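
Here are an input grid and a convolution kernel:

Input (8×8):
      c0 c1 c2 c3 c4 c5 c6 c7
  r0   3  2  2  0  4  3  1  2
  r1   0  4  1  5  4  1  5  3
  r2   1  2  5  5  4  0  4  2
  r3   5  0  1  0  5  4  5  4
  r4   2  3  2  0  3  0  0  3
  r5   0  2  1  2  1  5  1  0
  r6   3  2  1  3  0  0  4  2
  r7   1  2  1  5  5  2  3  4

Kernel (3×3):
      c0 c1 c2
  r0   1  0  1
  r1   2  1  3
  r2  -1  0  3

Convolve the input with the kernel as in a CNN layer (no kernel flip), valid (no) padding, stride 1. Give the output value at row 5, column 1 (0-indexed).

The receptive field on the input at this output position is [2 1 2 / 2 1 3 / 2 1 5]. Elementwise product with the kernel and sum: 2·1 + 2·1 + 2·2 + 1·1 + 3·3 + 2·-1 + 5·3.

31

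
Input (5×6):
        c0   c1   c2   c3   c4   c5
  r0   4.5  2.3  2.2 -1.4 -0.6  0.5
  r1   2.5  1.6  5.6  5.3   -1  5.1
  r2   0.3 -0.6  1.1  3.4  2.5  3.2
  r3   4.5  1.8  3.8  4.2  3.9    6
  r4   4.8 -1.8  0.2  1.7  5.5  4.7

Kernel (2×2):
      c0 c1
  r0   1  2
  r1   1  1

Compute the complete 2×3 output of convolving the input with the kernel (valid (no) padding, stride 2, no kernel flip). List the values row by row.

13.2 10.3 4.5
5.4 15.9 18.8

Output[0,0]: The receptive field on the input at this output position is [4.5 2.3 / 2.5 1.6]. Elementwise product with the kernel and sum: 4.5·1 + 2.3·2 + 2.5·1 + 1.6·1.
Output[0,1]: The receptive field on the input at this output position is [2.2 -1.4 / 5.6 5.3]. Elementwise product with the kernel and sum: 2.2·1 + -1.4·2 + 5.6·1 + 5.3·1.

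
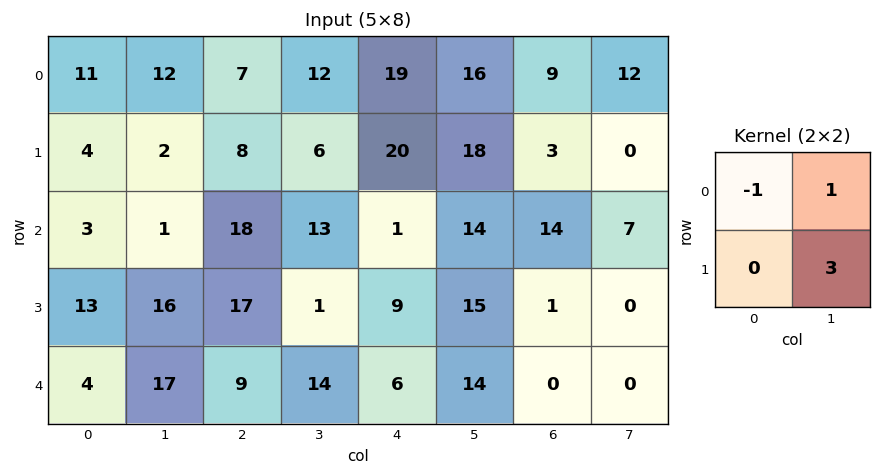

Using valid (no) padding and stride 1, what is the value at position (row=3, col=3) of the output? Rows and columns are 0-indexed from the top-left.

26

The receptive field on the input at this output position is [1 9 / 14 6]. Elementwise product with the kernel and sum: 1·-1 + 9·1 + 6·3.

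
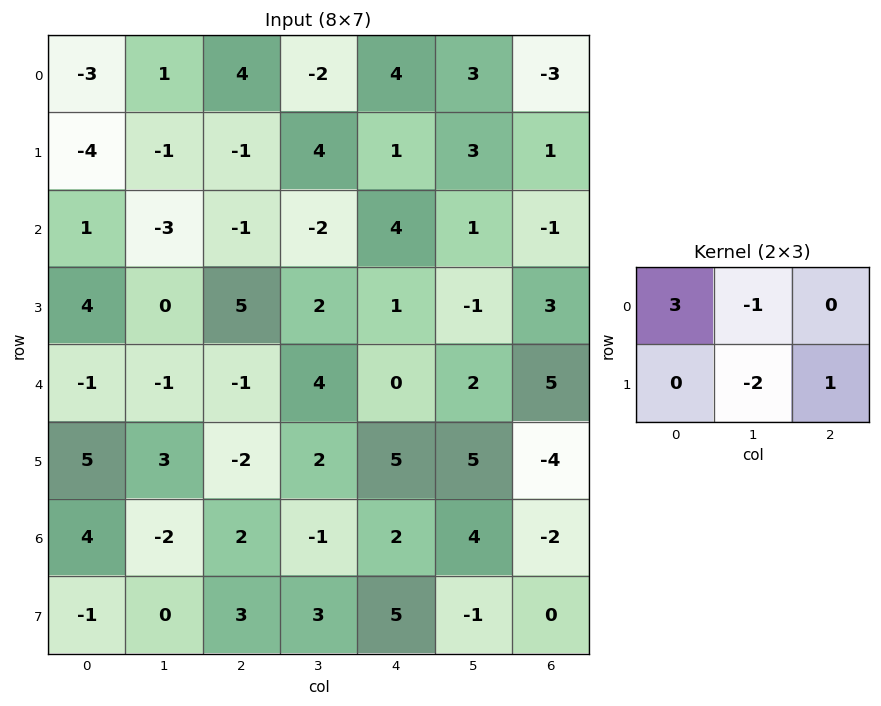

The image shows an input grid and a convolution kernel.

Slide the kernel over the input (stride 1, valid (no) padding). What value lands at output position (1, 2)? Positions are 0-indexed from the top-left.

The receptive field on the input at this output position is [-1 4 1 / -1 -2 4]. Elementwise product with the kernel and sum: -1·3 + 4·-1 + -2·-2 + 4·1.

1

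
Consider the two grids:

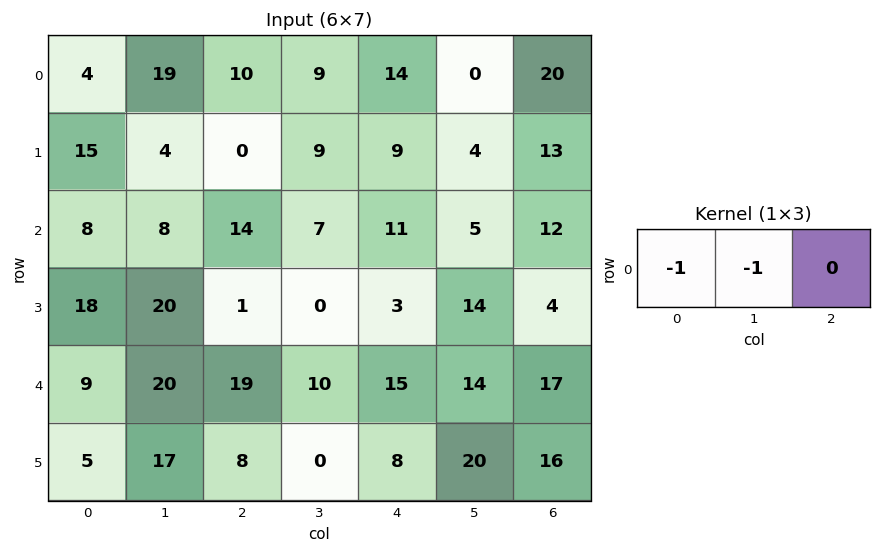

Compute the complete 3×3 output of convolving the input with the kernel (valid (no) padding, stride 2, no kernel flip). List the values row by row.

Output[0,0]: The receptive field on the input at this output position is [4 19 10]. Elementwise product with the kernel and sum: 4·-1 + 19·-1.
Output[0,1]: The receptive field on the input at this output position is [10 9 14]. Elementwise product with the kernel and sum: 10·-1 + 9·-1.

-23 -19 -14
-16 -21 -16
-29 -29 -29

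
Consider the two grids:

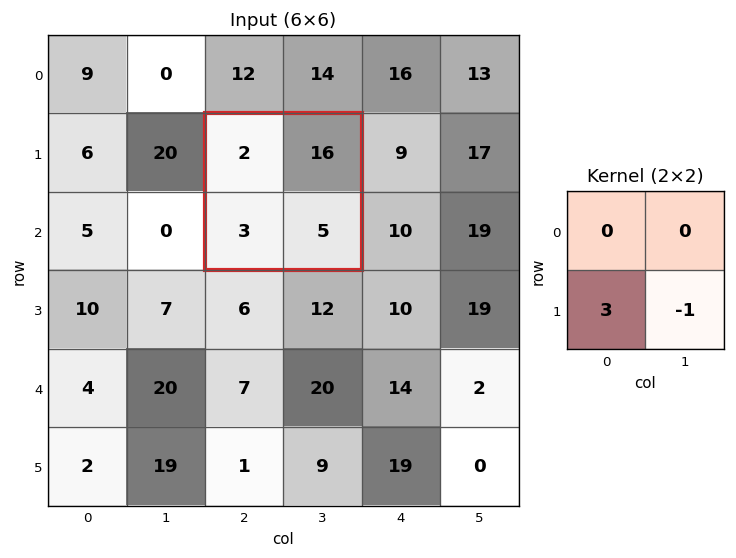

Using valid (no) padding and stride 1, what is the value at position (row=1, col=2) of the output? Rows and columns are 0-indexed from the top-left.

The receptive field on the input at this output position is [2 16 / 3 5]. Elementwise product with the kernel and sum: 3·3 + 5·-1.

4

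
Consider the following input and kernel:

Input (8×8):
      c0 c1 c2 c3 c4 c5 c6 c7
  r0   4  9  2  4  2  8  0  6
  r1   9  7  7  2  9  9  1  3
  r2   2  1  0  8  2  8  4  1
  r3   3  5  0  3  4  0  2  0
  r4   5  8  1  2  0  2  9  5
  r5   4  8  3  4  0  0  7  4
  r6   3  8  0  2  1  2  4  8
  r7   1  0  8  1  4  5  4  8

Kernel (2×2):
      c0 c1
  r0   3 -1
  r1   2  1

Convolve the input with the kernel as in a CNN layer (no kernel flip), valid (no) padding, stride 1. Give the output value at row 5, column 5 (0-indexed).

1

The receptive field on the input at this output position is [0 7 / 2 4]. Elementwise product with the kernel and sum: 0·3 + 7·-1 + 2·2 + 4·1.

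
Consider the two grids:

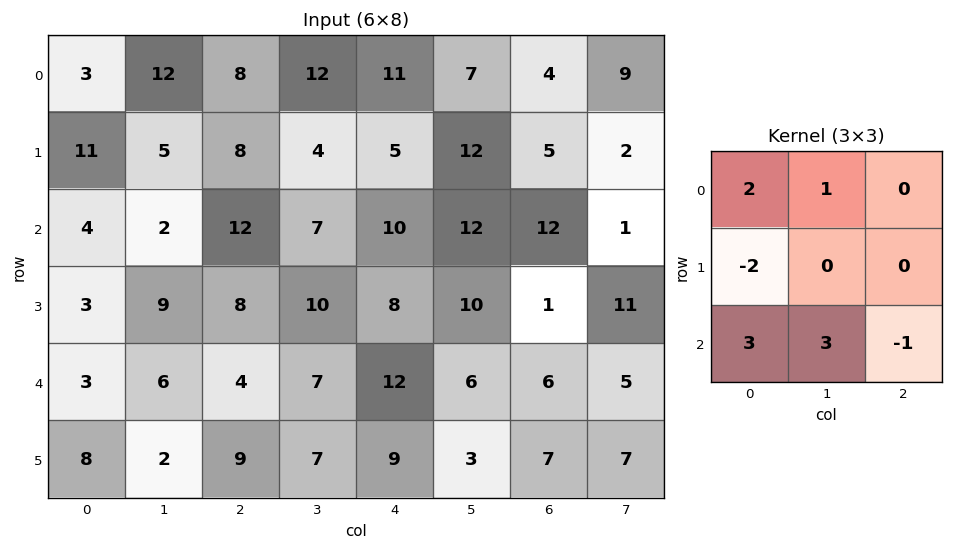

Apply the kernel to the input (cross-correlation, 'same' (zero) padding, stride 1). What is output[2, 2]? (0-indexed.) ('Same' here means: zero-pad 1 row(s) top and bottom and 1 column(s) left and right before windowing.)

The receptive field on the zero-padded input at this output position is [5 8 4 / 2 12 7 / 9 8 10]. Elementwise product with the kernel and sum: 5·2 + 8·1 + 2·-2 + 9·3 + 8·3 + 10·-1.

55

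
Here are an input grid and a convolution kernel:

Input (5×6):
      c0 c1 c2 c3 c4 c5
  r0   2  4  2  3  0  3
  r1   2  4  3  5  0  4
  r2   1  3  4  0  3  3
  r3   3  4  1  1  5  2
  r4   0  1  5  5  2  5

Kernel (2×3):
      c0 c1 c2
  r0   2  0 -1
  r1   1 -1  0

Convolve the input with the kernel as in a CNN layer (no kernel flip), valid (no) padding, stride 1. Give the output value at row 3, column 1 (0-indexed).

The receptive field on the input at this output position is [4 1 1 / 1 5 5]. Elementwise product with the kernel and sum: 4·2 + 1·-1 + 1·1 + 5·-1.

3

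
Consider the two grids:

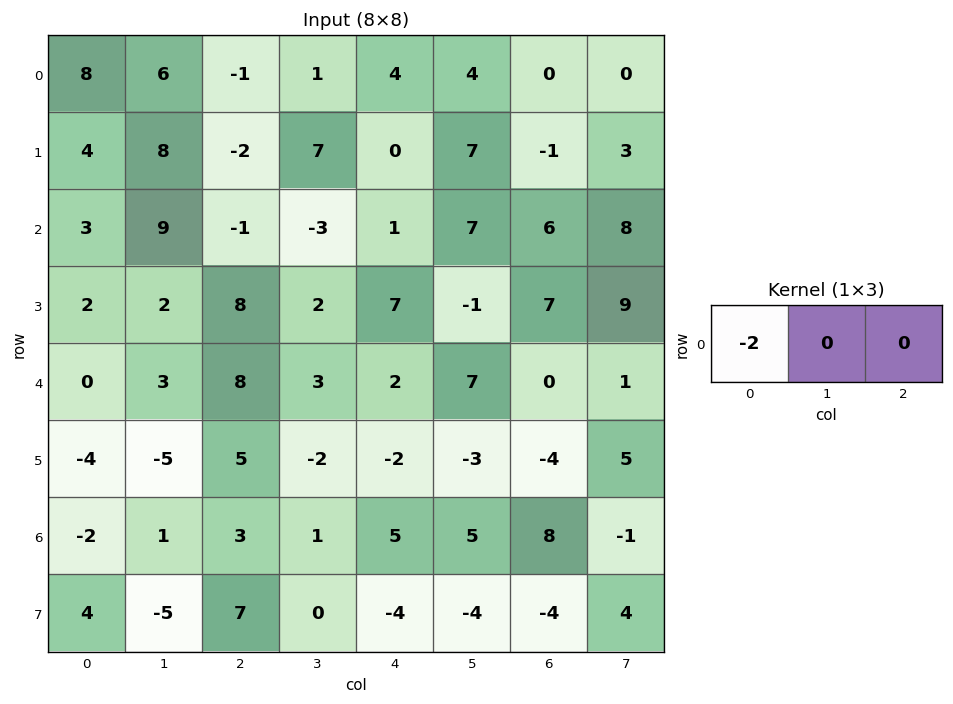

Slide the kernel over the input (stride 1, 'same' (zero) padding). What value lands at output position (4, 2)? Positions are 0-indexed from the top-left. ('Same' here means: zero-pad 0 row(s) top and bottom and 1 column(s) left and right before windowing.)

-6

The receptive field on the zero-padded input at this output position is [3 8 3]. Elementwise product with the kernel and sum: 3·-2.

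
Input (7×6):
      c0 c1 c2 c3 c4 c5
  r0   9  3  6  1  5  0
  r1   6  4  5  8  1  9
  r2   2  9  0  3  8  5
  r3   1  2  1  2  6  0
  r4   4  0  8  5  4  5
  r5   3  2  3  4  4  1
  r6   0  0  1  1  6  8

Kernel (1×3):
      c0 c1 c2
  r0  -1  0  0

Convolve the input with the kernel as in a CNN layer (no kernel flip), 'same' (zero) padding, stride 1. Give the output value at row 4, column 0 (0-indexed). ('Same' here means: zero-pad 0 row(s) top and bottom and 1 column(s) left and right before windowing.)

The receptive field on the zero-padded input at this output position is [0 4 0]. Elementwise product with the kernel and sum: 0·-1.

0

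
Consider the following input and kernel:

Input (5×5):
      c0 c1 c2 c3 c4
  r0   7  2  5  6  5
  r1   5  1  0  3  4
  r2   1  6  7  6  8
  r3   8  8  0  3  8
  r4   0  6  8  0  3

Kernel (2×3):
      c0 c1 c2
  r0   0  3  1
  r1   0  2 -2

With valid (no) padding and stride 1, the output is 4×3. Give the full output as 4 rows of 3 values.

Output[0,0]: The receptive field on the input at this output position is [7 2 5 / 5 1 0]. Elementwise product with the kernel and sum: 2·3 + 5·1 + 1·2 + 0·-2.

13 15 21
1 5 9
41 21 16
20 19 11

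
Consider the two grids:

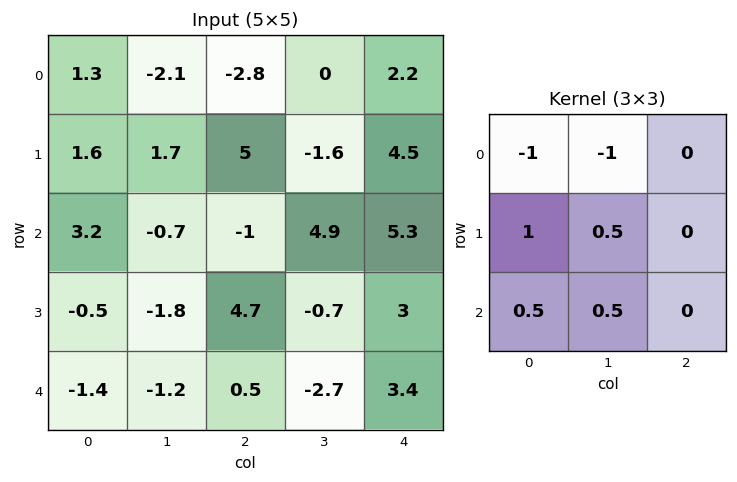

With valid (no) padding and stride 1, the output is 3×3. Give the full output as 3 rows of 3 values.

4.5 8.25 8.95
-1.6 -6.45 0.05
-5.2 1.9 -0.65

Output[0,0]: The receptive field on the input at this output position is [1.3 -2.1 -2.8 / 1.6 1.7 5 / 3.2 -0.7 -1]. Elementwise product with the kernel and sum: 1.3·-1 + -2.1·-1 + 1.6·1 + 1.7·0.5 + 3.2·0.5 + -0.7·0.5.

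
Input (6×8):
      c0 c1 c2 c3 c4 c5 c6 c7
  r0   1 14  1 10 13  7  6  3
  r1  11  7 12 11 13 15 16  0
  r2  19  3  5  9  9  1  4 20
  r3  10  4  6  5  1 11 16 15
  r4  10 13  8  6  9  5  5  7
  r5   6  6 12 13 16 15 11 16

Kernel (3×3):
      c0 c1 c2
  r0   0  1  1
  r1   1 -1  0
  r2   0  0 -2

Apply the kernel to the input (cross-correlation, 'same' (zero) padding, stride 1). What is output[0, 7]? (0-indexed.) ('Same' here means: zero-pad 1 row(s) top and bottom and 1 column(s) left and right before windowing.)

The receptive field on the zero-padded input at this output position is [0 0 0 / 6 3 0 / 16 0 0]. Elementwise product with the kernel and sum: 0·1 + 0·1 + 6·1 + 3·-1 + 0·-2.

3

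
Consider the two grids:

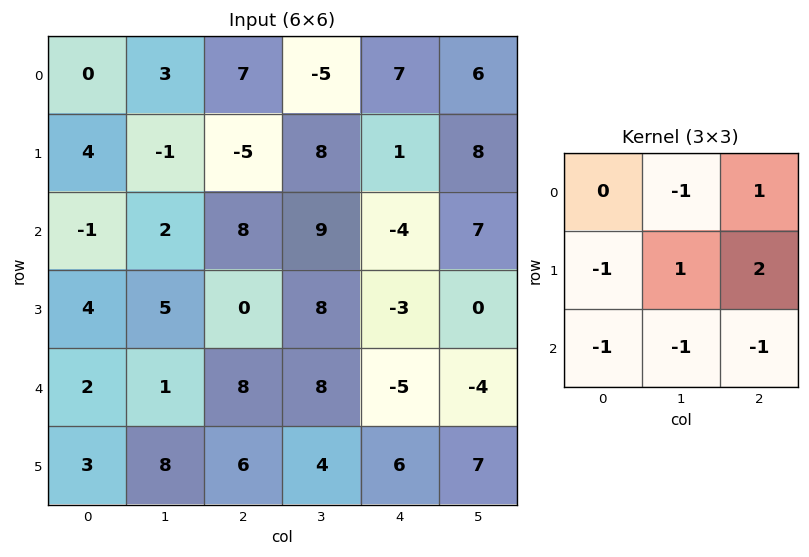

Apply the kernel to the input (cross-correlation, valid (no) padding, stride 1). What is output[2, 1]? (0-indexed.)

-5

The receptive field on the input at this output position is [2 8 9 / 5 0 8 / 1 8 8]. Elementwise product with the kernel and sum: 8·-1 + 9·1 + 5·-1 + 0·1 + 8·2 + 1·-1 + 8·-1 + 8·-1.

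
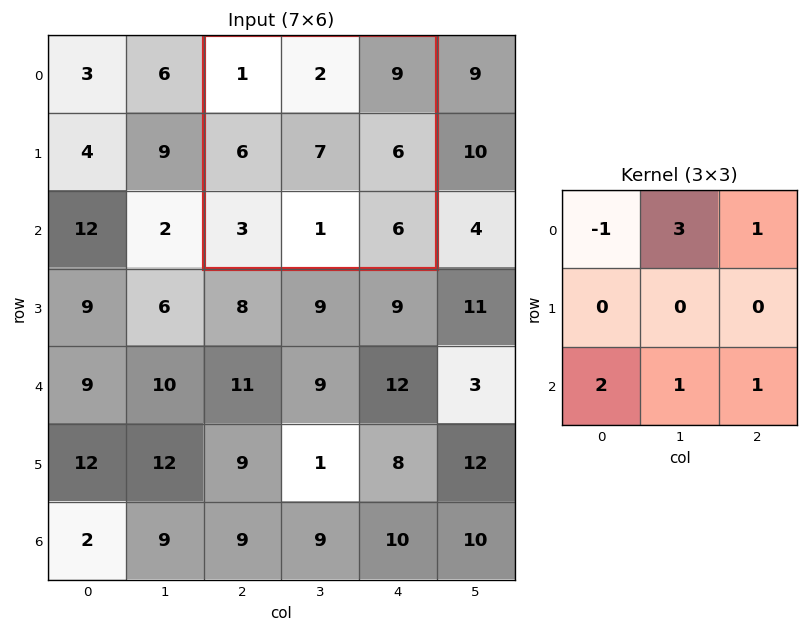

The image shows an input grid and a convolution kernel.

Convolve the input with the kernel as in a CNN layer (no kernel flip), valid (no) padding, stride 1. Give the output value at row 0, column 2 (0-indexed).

The receptive field on the input at this output position is [1 2 9 / 6 7 6 / 3 1 6]. Elementwise product with the kernel and sum: 1·-1 + 2·3 + 9·1 + 3·2 + 1·1 + 6·1.

27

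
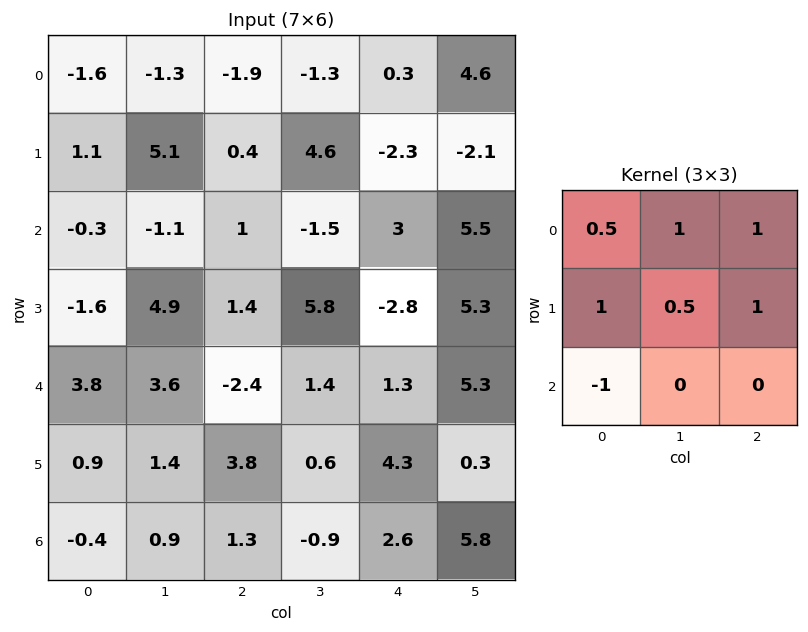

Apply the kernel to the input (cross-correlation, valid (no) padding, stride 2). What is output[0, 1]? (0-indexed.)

-2.55

The receptive field on the input at this output position is [-1.9 -1.3 0.3 / 0.4 4.6 -2.3 / 1 -1.5 3]. Elementwise product with the kernel and sum: -1.9·0.5 + -1.3·1 + 0.3·1 + 0.4·1 + 4.6·0.5 + -2.3·1 + 1·-1.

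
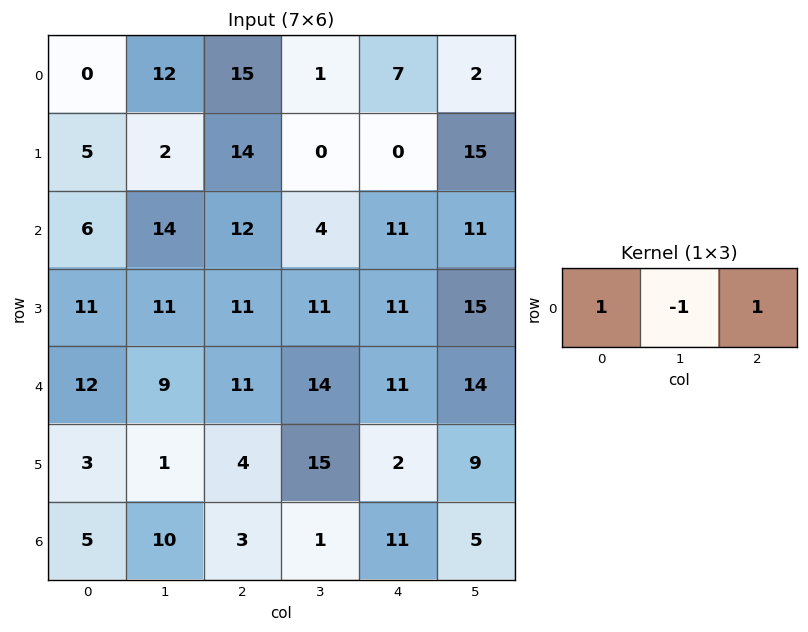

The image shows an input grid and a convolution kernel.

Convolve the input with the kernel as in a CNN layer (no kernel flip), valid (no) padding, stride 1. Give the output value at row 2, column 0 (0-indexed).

4

The receptive field on the input at this output position is [6 14 12]. Elementwise product with the kernel and sum: 6·1 + 14·-1 + 12·1.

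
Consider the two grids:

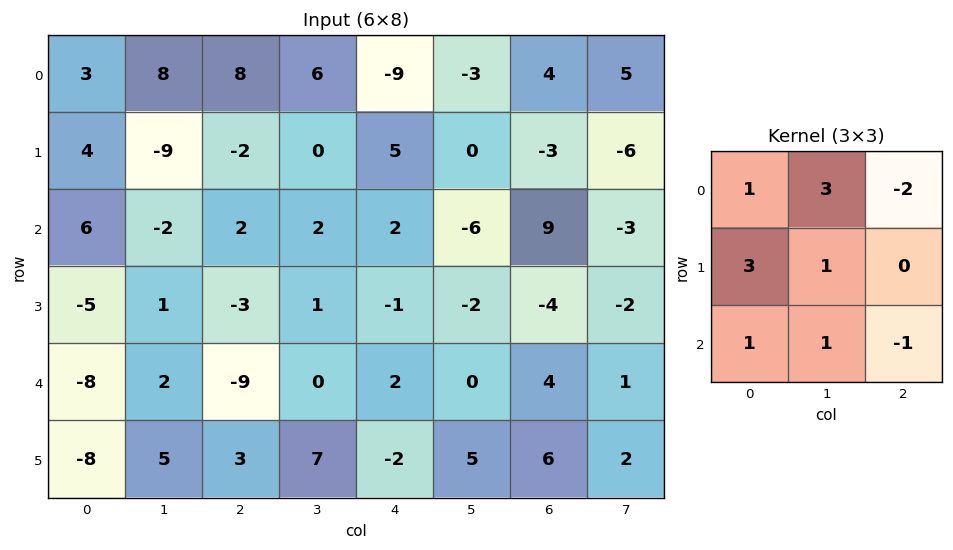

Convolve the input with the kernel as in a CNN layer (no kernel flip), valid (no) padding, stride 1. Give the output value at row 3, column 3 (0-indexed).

The receptive field on the input at this output position is [1 -1 -2 / 0 2 0 / 7 -2 5]. Elementwise product with the kernel and sum: 1·1 + -1·3 + -2·-2 + 0·3 + 2·1 + 7·1 + -2·1 + 5·-1.

4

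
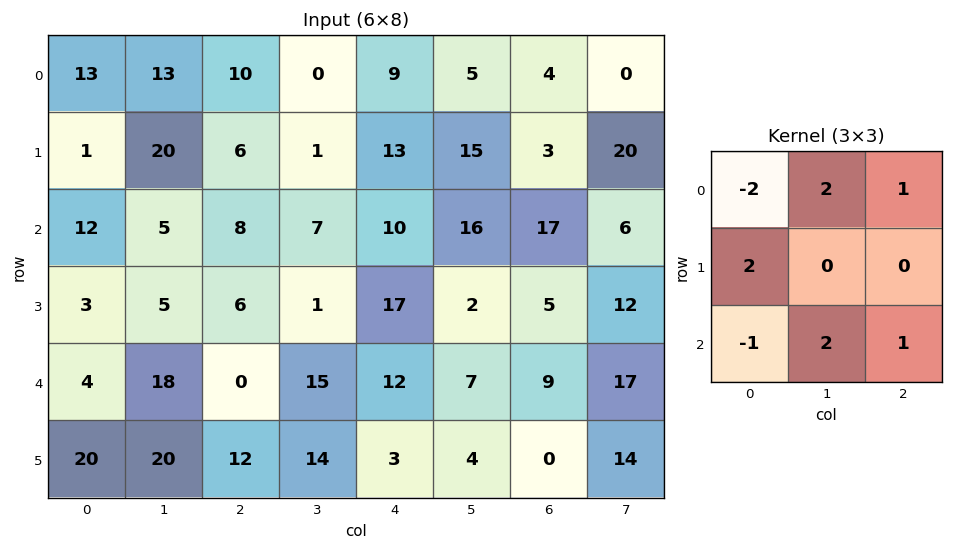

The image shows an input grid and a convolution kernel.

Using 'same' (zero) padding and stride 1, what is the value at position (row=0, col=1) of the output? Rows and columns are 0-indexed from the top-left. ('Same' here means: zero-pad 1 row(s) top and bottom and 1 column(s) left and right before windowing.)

71

The receptive field on the zero-padded input at this output position is [0 0 0 / 13 13 10 / 1 20 6]. Elementwise product with the kernel and sum: 0·-2 + 0·2 + 0·1 + 13·2 + 1·-1 + 20·2 + 6·1.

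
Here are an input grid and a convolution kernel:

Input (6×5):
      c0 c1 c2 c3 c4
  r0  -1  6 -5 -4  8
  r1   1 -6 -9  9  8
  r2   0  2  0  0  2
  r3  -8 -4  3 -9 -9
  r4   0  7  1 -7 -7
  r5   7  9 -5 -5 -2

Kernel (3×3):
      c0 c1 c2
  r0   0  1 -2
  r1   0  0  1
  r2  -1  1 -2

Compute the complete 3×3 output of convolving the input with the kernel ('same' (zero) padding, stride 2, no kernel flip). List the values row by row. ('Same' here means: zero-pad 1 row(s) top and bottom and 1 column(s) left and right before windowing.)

Output[0,0]: The receptive field on the zero-padded input at this output position is [0 0 0 / 0 -1 6 / 0 1 -6]. Elementwise product with the kernel and sum: 0·1 + 0·-2 + 6·1 + 0·-1 + 1·1 + -6·-2.

19 -25 -1
15 -2 8
-4 10 -6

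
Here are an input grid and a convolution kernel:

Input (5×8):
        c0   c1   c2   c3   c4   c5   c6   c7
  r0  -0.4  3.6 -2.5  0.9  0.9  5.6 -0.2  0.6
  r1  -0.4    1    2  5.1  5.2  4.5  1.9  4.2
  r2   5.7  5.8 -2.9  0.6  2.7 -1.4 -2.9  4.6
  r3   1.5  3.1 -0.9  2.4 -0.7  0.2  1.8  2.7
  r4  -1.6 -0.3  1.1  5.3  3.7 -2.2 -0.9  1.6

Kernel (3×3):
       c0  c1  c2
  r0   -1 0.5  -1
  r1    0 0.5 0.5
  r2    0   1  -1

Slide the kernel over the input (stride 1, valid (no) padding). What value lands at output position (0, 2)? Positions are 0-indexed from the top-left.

The receptive field on the input at this output position is [-2.5 0.9 0.9 / 2 5.1 5.2 / -2.9 0.6 2.7]. Elementwise product with the kernel and sum: -2.5·-1 + 0.9·0.5 + 0.9·-1 + 5.1·0.5 + 5.2·0.5 + 0.6·1 + 2.7·-1.

5.1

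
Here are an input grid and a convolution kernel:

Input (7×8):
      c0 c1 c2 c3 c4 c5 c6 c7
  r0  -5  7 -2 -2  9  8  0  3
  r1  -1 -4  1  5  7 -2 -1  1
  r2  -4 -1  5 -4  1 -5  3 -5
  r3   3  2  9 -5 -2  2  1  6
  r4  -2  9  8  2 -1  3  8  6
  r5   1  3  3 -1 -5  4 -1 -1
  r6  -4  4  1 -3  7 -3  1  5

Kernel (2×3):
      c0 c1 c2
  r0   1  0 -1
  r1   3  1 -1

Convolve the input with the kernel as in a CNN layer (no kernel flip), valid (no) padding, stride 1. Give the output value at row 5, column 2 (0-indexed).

The receptive field on the input at this output position is [3 -1 -5 / 1 -3 7]. Elementwise product with the kernel and sum: 3·1 + -5·-1 + 1·3 + -3·1 + 7·-1.

1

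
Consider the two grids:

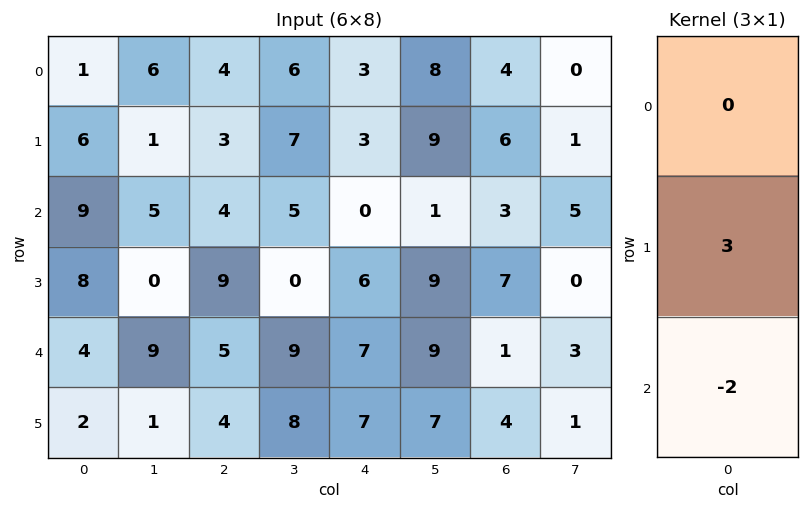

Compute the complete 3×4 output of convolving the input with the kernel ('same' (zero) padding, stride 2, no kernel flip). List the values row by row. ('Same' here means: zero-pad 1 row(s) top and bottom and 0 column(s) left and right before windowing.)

-9 6 3 0
11 -6 -12 -5
8 7 7 -5

Output[0,0]: The receptive field on the zero-padded input at this output position is [0 / 1 / 6]. Elementwise product with the kernel and sum: 1·3 + 6·-2.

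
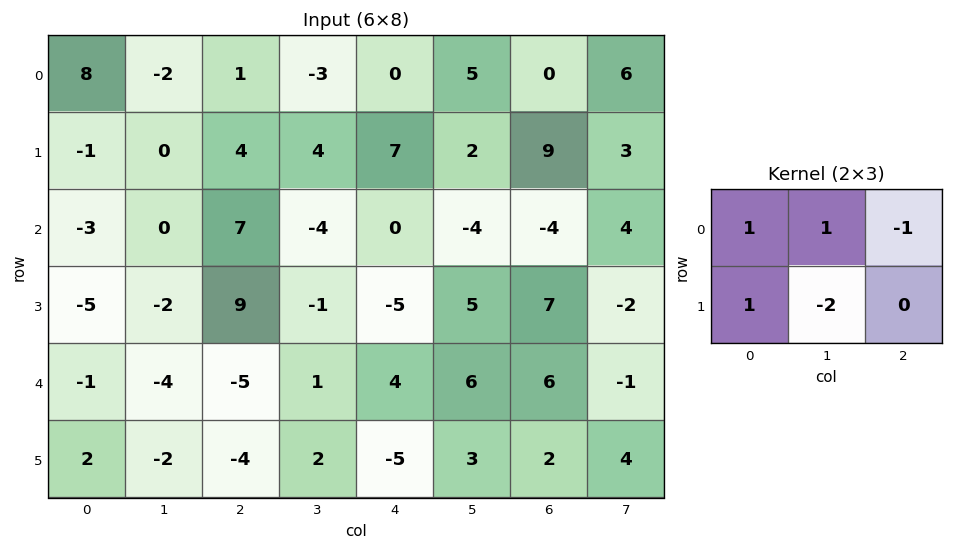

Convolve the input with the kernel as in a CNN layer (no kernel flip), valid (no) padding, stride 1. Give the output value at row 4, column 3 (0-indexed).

The receptive field on the input at this output position is [1 4 6 / 2 -5 3]. Elementwise product with the kernel and sum: 1·1 + 4·1 + 6·-1 + 2·1 + -5·-2.

11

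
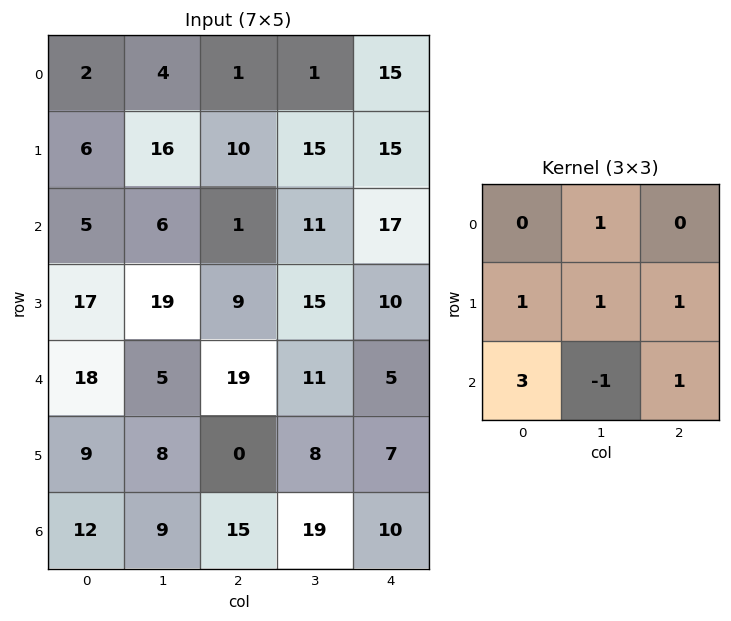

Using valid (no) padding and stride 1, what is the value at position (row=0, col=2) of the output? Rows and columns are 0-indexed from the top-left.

50

The receptive field on the input at this output position is [1 1 15 / 10 15 15 / 1 11 17]. Elementwise product with the kernel and sum: 1·1 + 10·1 + 15·1 + 15·1 + 1·3 + 11·-1 + 17·1.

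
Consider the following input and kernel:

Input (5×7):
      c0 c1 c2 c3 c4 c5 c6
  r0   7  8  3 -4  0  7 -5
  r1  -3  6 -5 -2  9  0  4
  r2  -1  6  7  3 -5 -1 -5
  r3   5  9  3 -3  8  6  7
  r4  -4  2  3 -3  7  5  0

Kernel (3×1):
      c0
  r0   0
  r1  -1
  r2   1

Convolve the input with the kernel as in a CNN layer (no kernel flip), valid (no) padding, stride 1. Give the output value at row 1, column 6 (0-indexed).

12

The receptive field on the input at this output position is [4 / -5 / 7]. Elementwise product with the kernel and sum: -5·-1 + 7·1.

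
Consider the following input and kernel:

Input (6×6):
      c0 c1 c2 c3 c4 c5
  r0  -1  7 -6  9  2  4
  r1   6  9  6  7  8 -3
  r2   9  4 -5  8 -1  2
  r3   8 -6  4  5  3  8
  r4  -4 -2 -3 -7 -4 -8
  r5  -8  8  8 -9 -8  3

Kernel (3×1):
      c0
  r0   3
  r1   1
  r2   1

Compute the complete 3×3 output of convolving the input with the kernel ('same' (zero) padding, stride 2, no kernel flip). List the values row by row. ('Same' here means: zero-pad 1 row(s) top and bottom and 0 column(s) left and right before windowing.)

Output[0,0]: The receptive field on the zero-padded input at this output position is [0 / -1 / 6]. Elementwise product with the kernel and sum: 0·3 + -1·1 + 6·1.
Output[0,1]: The receptive field on the zero-padded input at this output position is [0 / -6 / 6]. Elementwise product with the kernel and sum: 0·3 + -6·1 + 6·1.

5 0 10
35 17 26
12 17 -3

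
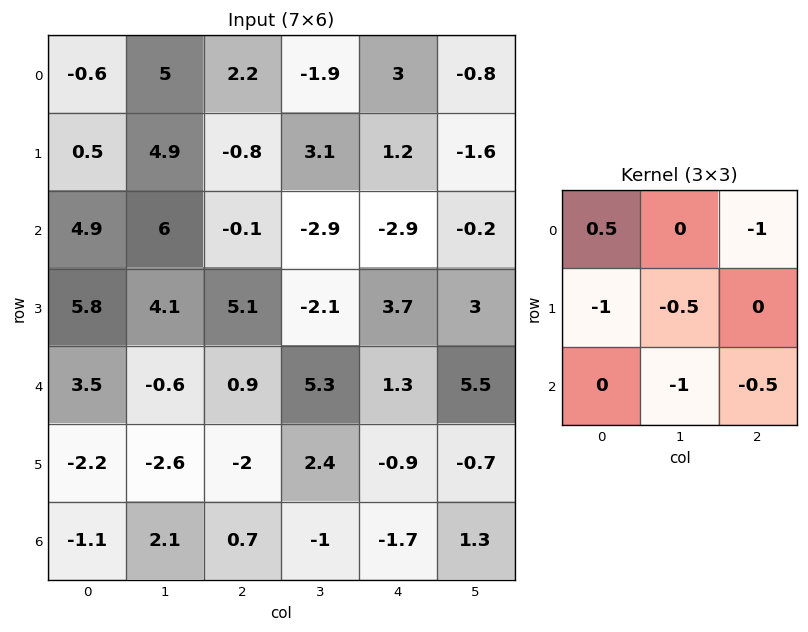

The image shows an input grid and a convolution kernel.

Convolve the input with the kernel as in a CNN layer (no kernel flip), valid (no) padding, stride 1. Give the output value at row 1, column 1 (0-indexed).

-10.65

The receptive field on the input at this output position is [4.9 -0.8 3.1 / 6 -0.1 -2.9 / 4.1 5.1 -2.1]. Elementwise product with the kernel and sum: 4.9·0.5 + 3.1·-1 + 6·-1 + -0.1·-0.5 + 5.1·-1 + -2.1·-0.5.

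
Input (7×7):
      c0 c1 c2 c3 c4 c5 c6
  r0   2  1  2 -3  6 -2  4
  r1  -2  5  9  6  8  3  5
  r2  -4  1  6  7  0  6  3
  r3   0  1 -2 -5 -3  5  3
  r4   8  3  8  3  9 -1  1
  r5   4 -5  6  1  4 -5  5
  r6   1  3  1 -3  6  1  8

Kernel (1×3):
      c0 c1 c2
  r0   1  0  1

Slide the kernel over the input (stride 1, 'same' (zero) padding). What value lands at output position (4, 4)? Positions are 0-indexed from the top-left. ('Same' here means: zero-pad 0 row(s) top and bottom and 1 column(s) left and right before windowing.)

The receptive field on the zero-padded input at this output position is [3 9 -1]. Elementwise product with the kernel and sum: 3·1 + -1·1.

2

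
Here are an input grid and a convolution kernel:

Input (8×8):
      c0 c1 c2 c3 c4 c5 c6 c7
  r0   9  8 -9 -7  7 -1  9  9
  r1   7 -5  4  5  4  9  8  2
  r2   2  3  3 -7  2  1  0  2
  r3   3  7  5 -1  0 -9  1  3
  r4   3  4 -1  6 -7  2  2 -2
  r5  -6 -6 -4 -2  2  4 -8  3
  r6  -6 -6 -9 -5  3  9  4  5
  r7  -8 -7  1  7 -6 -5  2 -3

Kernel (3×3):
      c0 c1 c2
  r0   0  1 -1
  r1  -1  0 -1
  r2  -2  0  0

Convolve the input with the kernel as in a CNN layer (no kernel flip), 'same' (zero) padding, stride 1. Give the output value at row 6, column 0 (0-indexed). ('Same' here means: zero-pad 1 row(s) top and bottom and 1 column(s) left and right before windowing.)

The receptive field on the zero-padded input at this output position is [0 -6 -6 / 0 -6 -6 / 0 -8 -7]. Elementwise product with the kernel and sum: -6·1 + -6·-1 + 0·-1 + -6·-1 + 0·-2.

6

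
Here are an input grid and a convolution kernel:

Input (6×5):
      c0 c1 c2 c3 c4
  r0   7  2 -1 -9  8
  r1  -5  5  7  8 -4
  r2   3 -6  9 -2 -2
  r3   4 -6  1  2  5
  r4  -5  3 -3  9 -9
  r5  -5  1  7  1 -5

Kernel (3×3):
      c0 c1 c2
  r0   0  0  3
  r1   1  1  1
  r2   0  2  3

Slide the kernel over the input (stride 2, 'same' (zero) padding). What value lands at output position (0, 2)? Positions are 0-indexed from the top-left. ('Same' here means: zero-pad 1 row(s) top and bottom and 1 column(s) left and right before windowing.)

-9

The receptive field on the zero-padded input at this output position is [0 0 0 / -9 8 0 / 8 -4 0]. Elementwise product with the kernel and sum: 0·3 + -9·1 + 8·1 + 0·1 + -4·2 + 0·3.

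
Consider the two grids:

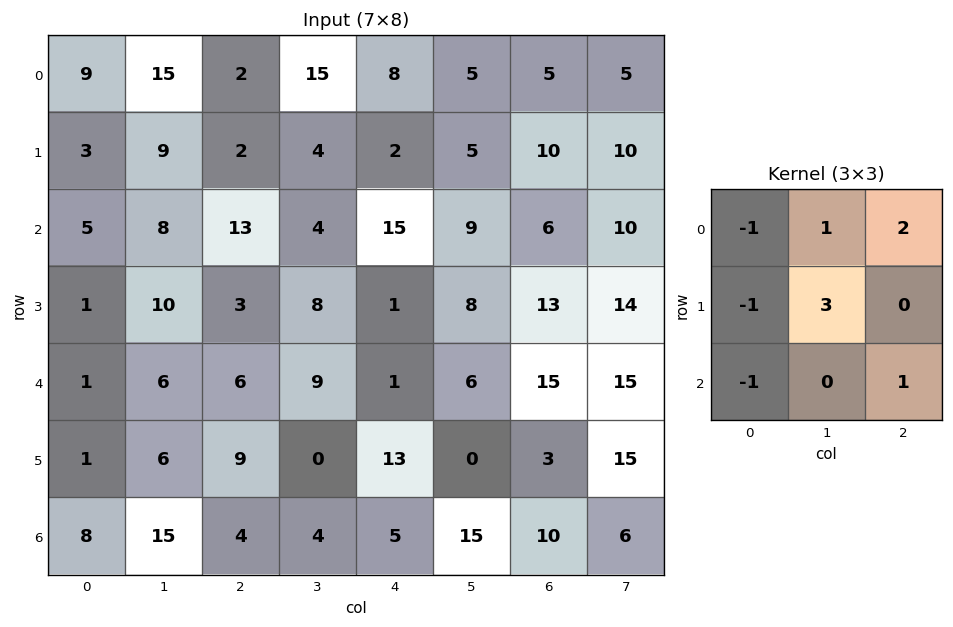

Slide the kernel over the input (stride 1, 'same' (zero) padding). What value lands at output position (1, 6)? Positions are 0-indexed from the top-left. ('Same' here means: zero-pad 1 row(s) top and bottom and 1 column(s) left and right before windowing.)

36

The receptive field on the zero-padded input at this output position is [5 5 5 / 5 10 10 / 9 6 10]. Elementwise product with the kernel and sum: 5·-1 + 5·1 + 5·2 + 5·-1 + 10·3 + 9·-1 + 10·1.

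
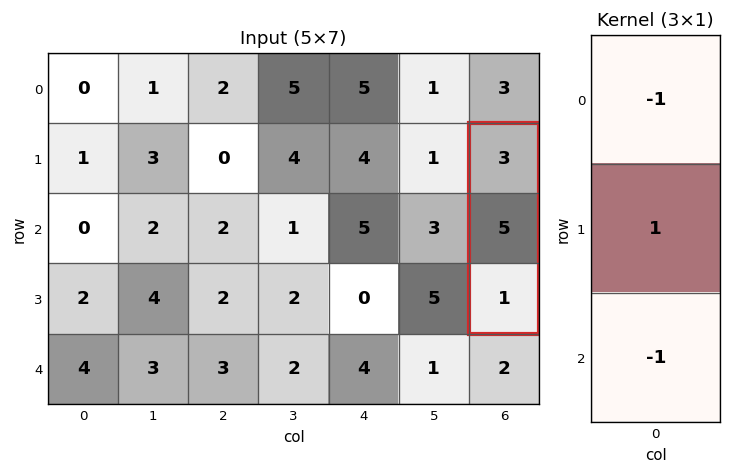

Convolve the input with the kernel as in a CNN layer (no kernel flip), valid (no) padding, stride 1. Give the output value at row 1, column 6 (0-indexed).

The receptive field on the input at this output position is [3 / 5 / 1]. Elementwise product with the kernel and sum: 3·-1 + 5·1 + 1·-1.

1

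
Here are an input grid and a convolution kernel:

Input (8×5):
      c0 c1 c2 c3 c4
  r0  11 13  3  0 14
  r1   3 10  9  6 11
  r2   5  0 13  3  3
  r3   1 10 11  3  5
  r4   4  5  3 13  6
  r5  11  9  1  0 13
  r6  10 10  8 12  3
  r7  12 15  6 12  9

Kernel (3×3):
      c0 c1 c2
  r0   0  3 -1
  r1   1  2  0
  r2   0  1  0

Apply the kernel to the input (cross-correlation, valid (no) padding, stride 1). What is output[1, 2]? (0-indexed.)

29

The receptive field on the input at this output position is [9 6 11 / 13 3 3 / 11 3 5]. Elementwise product with the kernel and sum: 6·3 + 11·-1 + 13·1 + 3·2 + 3·1.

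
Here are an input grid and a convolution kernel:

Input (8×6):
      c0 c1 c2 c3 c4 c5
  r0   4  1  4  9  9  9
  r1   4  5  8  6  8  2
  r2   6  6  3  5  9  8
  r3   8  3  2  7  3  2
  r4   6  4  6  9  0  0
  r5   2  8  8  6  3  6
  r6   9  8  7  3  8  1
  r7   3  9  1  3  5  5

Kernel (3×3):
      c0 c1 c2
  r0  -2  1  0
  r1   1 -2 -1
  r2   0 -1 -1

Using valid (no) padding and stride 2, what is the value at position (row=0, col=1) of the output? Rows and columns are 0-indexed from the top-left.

-25

The receptive field on the input at this output position is [4 9 9 / 8 6 8 / 3 5 9]. Elementwise product with the kernel and sum: 4·-2 + 9·1 + 8·1 + 6·-2 + 8·-1 + 5·-1 + 9·-1.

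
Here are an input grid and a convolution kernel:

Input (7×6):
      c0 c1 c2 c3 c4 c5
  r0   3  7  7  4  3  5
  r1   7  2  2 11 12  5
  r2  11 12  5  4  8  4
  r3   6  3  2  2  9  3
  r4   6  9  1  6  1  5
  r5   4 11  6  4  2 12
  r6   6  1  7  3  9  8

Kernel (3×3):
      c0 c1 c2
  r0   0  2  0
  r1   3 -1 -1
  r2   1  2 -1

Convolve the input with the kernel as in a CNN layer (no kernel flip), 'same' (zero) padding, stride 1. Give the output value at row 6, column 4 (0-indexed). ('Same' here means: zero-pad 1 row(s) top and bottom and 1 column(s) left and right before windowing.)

The receptive field on the zero-padded input at this output position is [4 2 12 / 3 9 8 / 0 0 0]. Elementwise product with the kernel and sum: 2·2 + 3·3 + 9·-1 + 8·-1 + 0·1 + 0·2 + 0·-1.

-4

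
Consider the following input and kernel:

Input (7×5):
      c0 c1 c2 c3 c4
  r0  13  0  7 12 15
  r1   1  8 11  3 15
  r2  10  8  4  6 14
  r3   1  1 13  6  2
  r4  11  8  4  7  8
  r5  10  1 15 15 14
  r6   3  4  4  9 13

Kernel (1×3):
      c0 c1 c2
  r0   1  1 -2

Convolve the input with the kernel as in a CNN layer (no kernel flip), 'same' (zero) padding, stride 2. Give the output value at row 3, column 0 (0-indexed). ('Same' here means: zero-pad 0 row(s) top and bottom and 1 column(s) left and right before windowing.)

-5

The receptive field on the zero-padded input at this output position is [0 3 4]. Elementwise product with the kernel and sum: 0·1 + 3·1 + 4·-2.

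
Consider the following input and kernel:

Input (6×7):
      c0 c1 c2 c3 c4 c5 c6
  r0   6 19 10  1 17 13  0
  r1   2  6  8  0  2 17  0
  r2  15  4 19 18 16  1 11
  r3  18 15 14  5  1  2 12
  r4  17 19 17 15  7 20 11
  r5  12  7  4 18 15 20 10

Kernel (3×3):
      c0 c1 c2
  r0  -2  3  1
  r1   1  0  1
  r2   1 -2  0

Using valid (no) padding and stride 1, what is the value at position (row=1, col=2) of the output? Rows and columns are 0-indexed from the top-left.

25

The receptive field on the input at this output position is [8 0 2 / 19 18 16 / 14 5 1]. Elementwise product with the kernel and sum: 8·-2 + 0·3 + 2·1 + 19·1 + 16·1 + 14·1 + 5·-2.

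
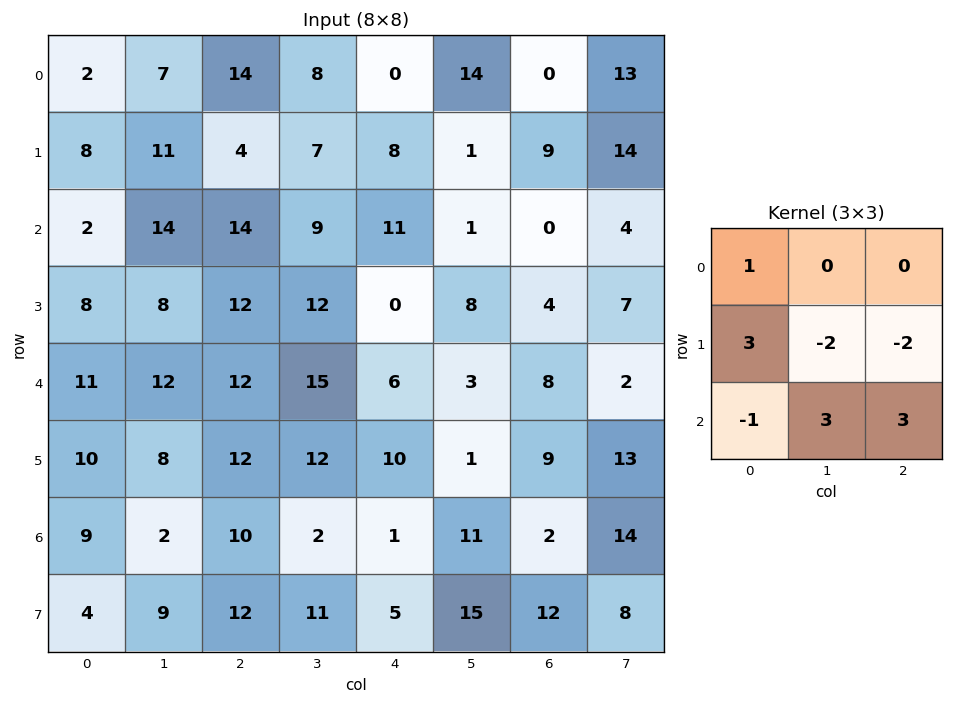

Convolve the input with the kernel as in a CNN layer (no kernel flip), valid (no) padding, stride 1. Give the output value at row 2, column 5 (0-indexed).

30

The receptive field on the input at this output position is [1 0 4 / 8 4 7 / 3 8 2]. Elementwise product with the kernel and sum: 1·1 + 8·3 + 4·-2 + 7·-2 + 3·-1 + 8·3 + 2·3.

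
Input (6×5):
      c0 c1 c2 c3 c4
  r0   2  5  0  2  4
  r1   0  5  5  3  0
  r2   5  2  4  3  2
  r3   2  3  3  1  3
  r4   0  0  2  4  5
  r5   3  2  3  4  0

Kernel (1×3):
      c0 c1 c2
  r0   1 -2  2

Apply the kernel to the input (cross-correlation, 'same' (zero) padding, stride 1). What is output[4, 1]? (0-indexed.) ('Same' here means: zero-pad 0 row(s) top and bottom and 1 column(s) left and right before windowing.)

4

The receptive field on the zero-padded input at this output position is [0 0 2]. Elementwise product with the kernel and sum: 0·1 + 0·-2 + 2·2.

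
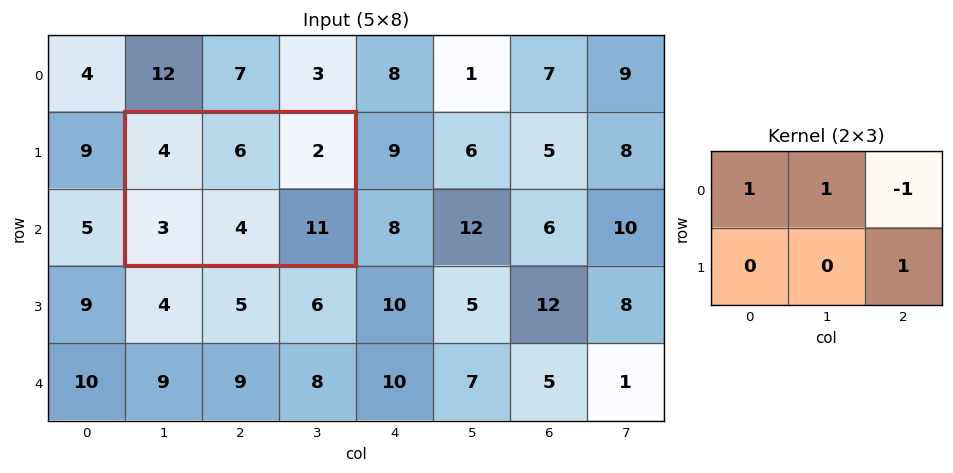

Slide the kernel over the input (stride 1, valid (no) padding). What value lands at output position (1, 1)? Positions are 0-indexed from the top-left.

19

The receptive field on the input at this output position is [4 6 2 / 3 4 11]. Elementwise product with the kernel and sum: 4·1 + 6·1 + 2·-1 + 11·1.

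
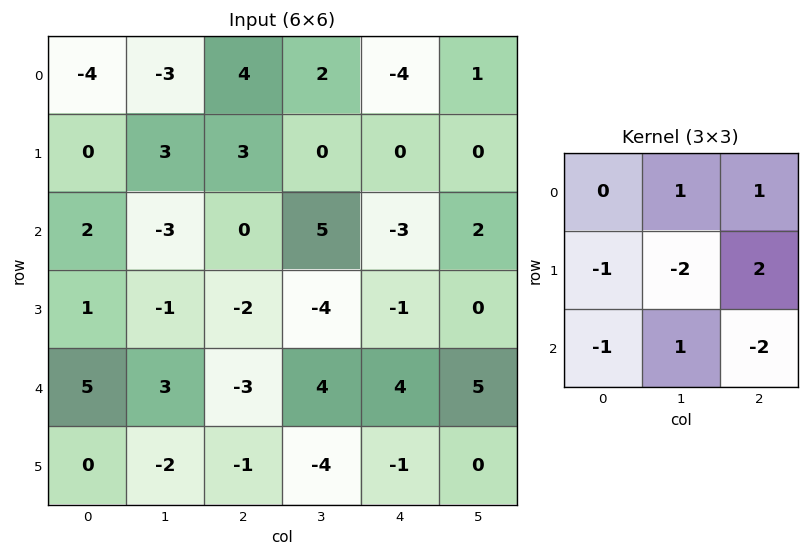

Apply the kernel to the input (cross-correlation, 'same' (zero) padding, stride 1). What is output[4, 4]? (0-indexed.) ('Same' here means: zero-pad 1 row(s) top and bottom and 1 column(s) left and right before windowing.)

The receptive field on the zero-padded input at this output position is [-4 -1 0 / 4 4 5 / -4 -1 0]. Elementwise product with the kernel and sum: -1·1 + 0·1 + 4·-1 + 4·-2 + 5·2 + -4·-1 + -1·1 + 0·-2.

0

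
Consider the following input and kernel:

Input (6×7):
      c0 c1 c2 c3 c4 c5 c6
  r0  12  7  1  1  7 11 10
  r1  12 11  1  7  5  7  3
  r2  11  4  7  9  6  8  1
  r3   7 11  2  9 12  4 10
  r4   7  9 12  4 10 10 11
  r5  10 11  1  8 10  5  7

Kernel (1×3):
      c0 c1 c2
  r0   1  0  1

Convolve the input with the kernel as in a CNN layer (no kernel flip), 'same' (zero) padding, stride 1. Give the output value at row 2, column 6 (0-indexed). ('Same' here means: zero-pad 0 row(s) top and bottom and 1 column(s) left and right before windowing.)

The receptive field on the zero-padded input at this output position is [8 1 0]. Elementwise product with the kernel and sum: 8·1 + 0·1.

8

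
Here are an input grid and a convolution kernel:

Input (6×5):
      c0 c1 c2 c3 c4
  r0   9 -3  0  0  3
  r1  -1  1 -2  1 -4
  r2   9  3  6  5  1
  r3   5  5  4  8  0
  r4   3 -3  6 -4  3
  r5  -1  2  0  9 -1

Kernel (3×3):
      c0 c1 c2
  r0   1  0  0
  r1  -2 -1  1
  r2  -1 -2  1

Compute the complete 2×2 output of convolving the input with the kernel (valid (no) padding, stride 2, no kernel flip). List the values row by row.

-1 -16
7 -5

Output[0,0]: The receptive field on the input at this output position is [9 -3 0 / -1 1 -2 / 9 3 6]. Elementwise product with the kernel and sum: 9·1 + -1·-2 + 1·-1 + -2·1 + 9·-1 + 3·-2 + 6·1.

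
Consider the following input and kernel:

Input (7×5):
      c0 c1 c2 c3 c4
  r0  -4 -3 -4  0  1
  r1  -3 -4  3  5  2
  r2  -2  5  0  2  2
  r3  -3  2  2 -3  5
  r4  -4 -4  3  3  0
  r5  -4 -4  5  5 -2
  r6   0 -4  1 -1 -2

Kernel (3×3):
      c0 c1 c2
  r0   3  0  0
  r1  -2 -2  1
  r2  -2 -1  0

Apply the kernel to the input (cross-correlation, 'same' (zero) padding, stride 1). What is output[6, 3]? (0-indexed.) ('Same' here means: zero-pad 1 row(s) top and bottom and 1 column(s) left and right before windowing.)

The receptive field on the zero-padded input at this output position is [5 5 -2 / 1 -1 -2 / 0 0 0]. Elementwise product with the kernel and sum: 5·3 + 1·-2 + -1·-2 + -2·1 + 0·-2 + 0·-1.

13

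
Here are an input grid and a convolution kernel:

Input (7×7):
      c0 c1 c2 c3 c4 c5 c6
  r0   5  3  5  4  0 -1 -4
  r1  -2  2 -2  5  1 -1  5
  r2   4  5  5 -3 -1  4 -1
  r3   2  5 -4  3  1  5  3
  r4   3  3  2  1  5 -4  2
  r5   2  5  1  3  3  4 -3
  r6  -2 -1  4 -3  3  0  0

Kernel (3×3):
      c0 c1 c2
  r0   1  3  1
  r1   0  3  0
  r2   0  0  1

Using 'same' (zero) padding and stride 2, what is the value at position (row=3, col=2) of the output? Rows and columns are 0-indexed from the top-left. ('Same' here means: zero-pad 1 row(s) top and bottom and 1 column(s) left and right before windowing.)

25

The receptive field on the zero-padded input at this output position is [3 3 4 / -3 3 0 / 0 0 0]. Elementwise product with the kernel and sum: 3·1 + 3·3 + 4·1 + 3·3 + 0·1.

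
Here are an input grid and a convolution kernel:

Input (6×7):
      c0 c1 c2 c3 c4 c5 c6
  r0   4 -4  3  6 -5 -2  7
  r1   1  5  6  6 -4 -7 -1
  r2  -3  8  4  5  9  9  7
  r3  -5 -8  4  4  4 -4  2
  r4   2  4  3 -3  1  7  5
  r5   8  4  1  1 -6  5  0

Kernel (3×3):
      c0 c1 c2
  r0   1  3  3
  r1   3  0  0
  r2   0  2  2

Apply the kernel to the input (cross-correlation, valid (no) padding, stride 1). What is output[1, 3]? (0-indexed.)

-12

The receptive field on the input at this output position is [6 -4 -7 / 5 9 9 / 4 4 -4]. Elementwise product with the kernel and sum: 6·1 + -4·3 + -7·3 + 5·3 + 4·2 + -4·2.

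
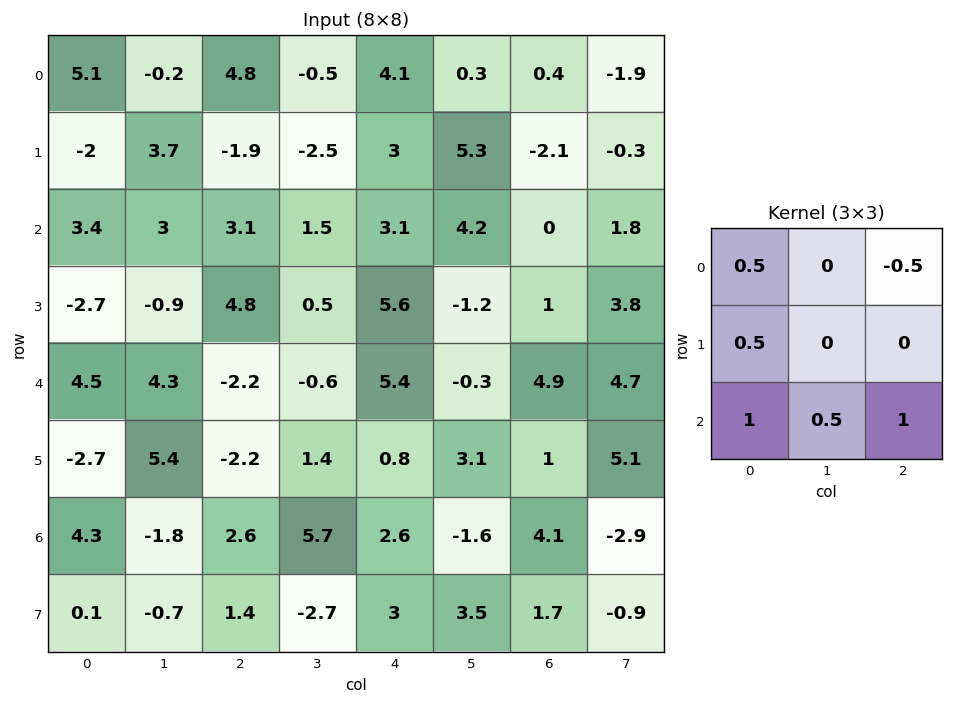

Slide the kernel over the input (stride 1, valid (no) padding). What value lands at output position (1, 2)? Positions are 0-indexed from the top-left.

The receptive field on the input at this output position is [-1.9 -2.5 3 / 3.1 1.5 3.1 / 4.8 0.5 5.6]. Elementwise product with the kernel and sum: -1.9·0.5 + 3·-0.5 + 3.1·0.5 + 4.8·1 + 0.5·0.5 + 5.6·1.

9.75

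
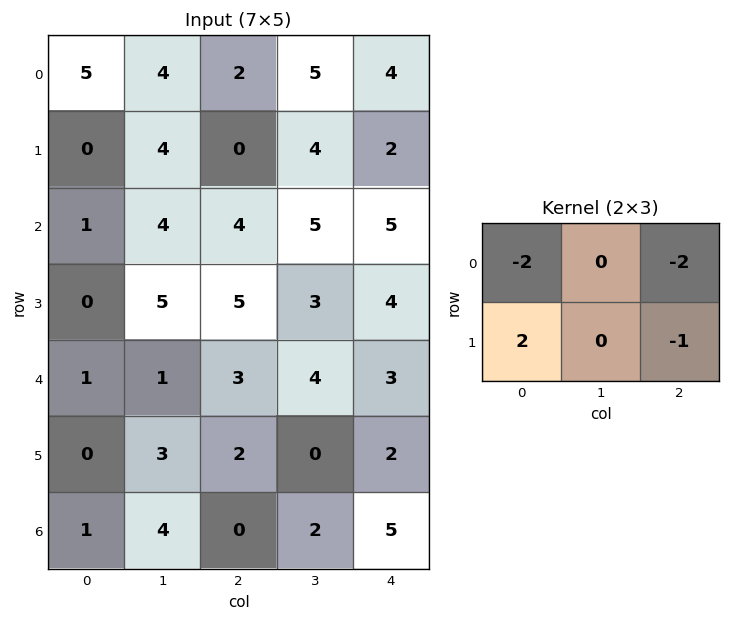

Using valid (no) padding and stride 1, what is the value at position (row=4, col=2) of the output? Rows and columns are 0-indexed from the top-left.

-10

The receptive field on the input at this output position is [3 4 3 / 2 0 2]. Elementwise product with the kernel and sum: 3·-2 + 3·-2 + 2·2 + 2·-1.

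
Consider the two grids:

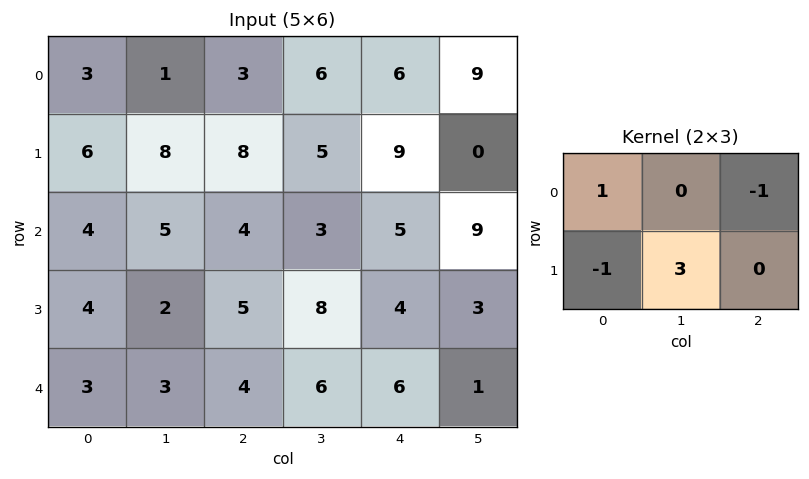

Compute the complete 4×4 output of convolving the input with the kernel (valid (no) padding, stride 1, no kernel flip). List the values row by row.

18 11 4 19
9 10 4 17
2 15 18 -2
5 3 15 17

Output[0,0]: The receptive field on the input at this output position is [3 1 3 / 6 8 8]. Elementwise product with the kernel and sum: 3·1 + 3·-1 + 6·-1 + 8·3.
Output[0,1]: The receptive field on the input at this output position is [1 3 6 / 8 8 5]. Elementwise product with the kernel and sum: 1·1 + 6·-1 + 8·-1 + 8·3.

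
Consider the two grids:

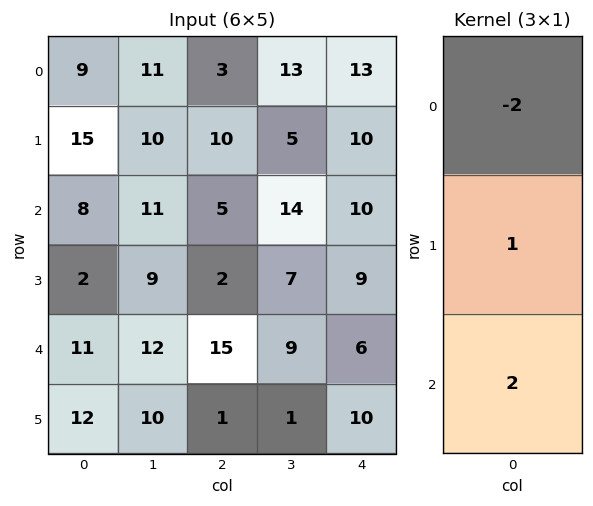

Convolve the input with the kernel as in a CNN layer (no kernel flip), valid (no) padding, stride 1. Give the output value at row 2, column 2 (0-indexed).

22

The receptive field on the input at this output position is [5 / 2 / 15]. Elementwise product with the kernel and sum: 5·-2 + 2·1 + 15·2.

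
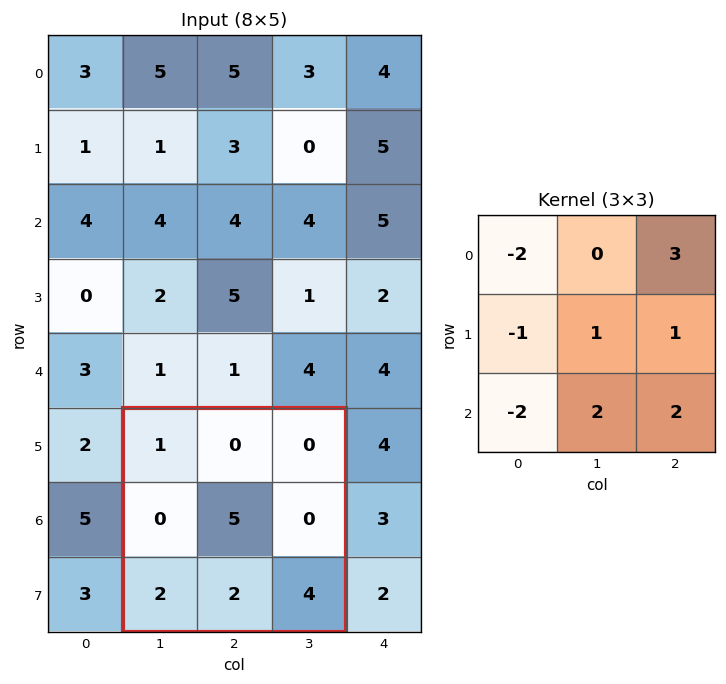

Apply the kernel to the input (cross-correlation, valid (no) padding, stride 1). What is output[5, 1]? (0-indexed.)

The receptive field on the input at this output position is [1 0 0 / 0 5 0 / 2 2 4]. Elementwise product with the kernel and sum: 1·-2 + 0·3 + 0·-1 + 5·1 + 0·1 + 2·-2 + 2·2 + 4·2.

11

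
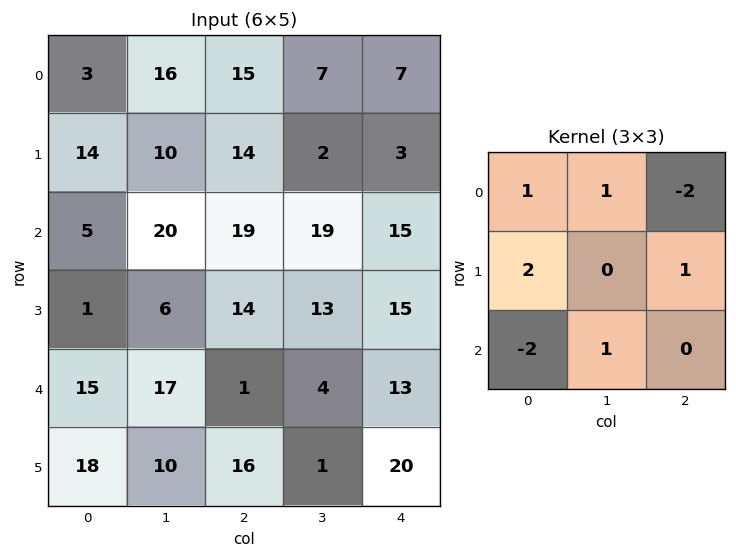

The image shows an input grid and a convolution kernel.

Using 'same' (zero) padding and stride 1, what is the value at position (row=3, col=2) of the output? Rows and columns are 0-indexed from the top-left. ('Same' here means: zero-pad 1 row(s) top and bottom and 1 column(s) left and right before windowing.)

The receptive field on the zero-padded input at this output position is [20 19 19 / 6 14 13 / 17 1 4]. Elementwise product with the kernel and sum: 20·1 + 19·1 + 19·-2 + 6·2 + 13·1 + 17·-2 + 1·1.

-7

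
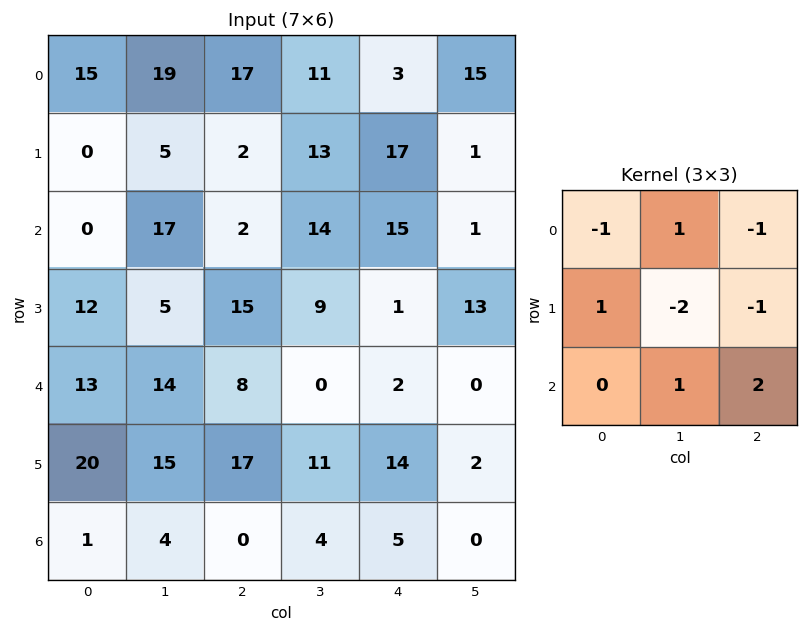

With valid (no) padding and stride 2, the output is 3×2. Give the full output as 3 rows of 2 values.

-4 -6
32 -3
-30 -15

Output[0,0]: The receptive field on the input at this output position is [15 19 17 / 0 5 2 / 0 17 2]. Elementwise product with the kernel and sum: 15·-1 + 19·1 + 17·-1 + 0·1 + 5·-2 + 2·-1 + 17·1 + 2·2.
Output[0,1]: The receptive field on the input at this output position is [17 11 3 / 2 13 17 / 2 14 15]. Elementwise product with the kernel and sum: 17·-1 + 11·1 + 3·-1 + 2·1 + 13·-2 + 17·-1 + 14·1 + 15·2.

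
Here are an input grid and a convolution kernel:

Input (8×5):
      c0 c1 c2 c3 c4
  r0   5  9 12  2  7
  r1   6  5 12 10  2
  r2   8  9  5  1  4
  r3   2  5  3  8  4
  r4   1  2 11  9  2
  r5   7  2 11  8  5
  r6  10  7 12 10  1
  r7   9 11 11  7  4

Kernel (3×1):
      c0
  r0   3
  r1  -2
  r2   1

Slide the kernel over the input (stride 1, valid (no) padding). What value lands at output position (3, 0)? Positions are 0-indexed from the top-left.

11

The receptive field on the input at this output position is [2 / 1 / 7]. Elementwise product with the kernel and sum: 2·3 + 1·-2 + 7·1.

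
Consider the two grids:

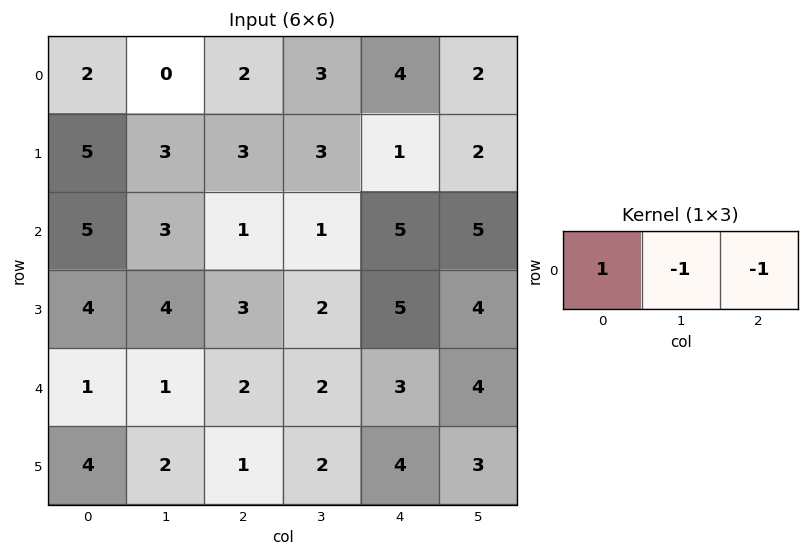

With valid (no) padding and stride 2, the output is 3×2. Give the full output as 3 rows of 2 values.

0 -5
1 -5
-2 -3

Output[0,0]: The receptive field on the input at this output position is [2 0 2]. Elementwise product with the kernel and sum: 2·1 + 0·-1 + 2·-1.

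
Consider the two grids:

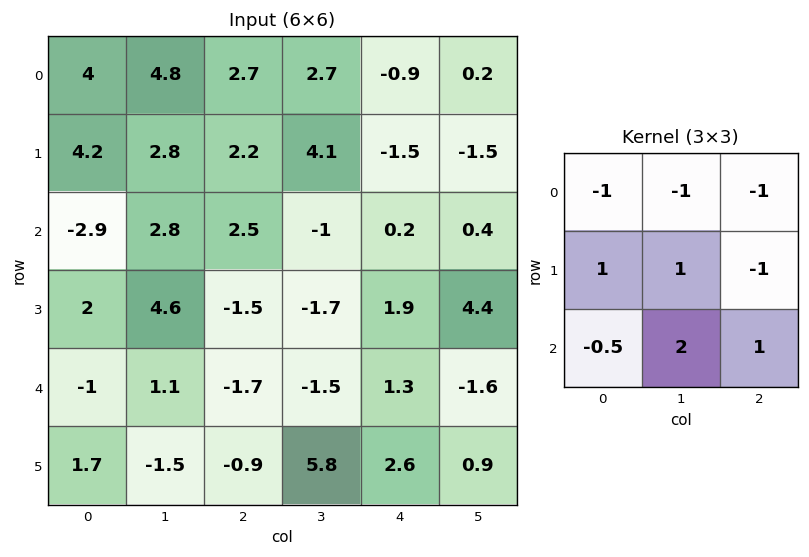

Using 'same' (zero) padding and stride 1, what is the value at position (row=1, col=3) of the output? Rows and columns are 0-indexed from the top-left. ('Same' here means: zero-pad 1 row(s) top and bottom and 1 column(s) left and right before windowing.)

The receptive field on the zero-padded input at this output position is [2.7 2.7 -0.9 / 2.2 4.1 -1.5 / 2.5 -1 0.2]. Elementwise product with the kernel and sum: 2.7·-1 + 2.7·-1 + -0.9·-1 + 2.2·1 + 4.1·1 + -1.5·-1 + 2.5·-0.5 + -1·2 + 0.2·1.

0.25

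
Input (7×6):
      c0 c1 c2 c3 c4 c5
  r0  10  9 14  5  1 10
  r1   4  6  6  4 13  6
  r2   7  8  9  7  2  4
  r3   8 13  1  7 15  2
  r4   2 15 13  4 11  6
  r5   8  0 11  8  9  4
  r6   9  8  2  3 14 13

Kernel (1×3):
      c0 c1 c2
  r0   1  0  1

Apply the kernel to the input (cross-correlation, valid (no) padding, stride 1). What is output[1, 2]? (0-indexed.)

19

The receptive field on the input at this output position is [6 4 13]. Elementwise product with the kernel and sum: 6·1 + 13·1.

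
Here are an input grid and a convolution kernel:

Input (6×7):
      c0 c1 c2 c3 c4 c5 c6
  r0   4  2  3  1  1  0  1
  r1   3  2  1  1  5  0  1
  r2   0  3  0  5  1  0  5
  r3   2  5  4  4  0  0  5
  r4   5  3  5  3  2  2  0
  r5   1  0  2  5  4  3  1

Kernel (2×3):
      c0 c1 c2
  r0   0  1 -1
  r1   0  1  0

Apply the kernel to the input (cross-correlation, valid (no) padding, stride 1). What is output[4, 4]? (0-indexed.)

5

The receptive field on the input at this output position is [2 2 0 / 4 3 1]. Elementwise product with the kernel and sum: 2·1 + 0·-1 + 3·1.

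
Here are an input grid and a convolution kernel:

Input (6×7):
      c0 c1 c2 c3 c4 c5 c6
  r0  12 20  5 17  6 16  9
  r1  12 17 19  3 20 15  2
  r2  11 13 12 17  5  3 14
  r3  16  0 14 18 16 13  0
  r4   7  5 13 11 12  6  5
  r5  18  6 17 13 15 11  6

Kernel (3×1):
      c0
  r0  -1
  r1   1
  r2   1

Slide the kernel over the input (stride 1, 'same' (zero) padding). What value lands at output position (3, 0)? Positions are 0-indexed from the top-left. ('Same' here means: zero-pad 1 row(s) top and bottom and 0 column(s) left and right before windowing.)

12

The receptive field on the zero-padded input at this output position is [11 / 16 / 7]. Elementwise product with the kernel and sum: 11·-1 + 16·1 + 7·1.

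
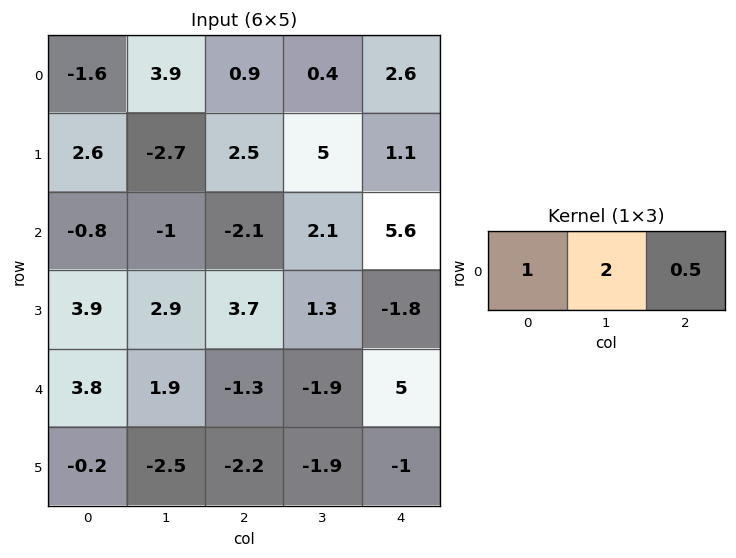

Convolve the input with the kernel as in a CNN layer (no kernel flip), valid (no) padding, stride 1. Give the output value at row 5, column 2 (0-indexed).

-6.5

The receptive field on the input at this output position is [-2.2 -1.9 -1]. Elementwise product with the kernel and sum: -2.2·1 + -1.9·2 + -1·0.5.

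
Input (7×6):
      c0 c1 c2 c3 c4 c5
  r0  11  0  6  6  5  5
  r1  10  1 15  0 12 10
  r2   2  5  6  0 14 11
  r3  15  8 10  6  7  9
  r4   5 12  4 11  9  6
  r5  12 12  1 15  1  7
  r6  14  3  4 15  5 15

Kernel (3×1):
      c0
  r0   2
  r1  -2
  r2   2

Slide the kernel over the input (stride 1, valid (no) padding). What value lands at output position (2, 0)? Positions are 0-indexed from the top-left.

The receptive field on the input at this output position is [2 / 15 / 5]. Elementwise product with the kernel and sum: 2·2 + 15·-2 + 5·2.

-16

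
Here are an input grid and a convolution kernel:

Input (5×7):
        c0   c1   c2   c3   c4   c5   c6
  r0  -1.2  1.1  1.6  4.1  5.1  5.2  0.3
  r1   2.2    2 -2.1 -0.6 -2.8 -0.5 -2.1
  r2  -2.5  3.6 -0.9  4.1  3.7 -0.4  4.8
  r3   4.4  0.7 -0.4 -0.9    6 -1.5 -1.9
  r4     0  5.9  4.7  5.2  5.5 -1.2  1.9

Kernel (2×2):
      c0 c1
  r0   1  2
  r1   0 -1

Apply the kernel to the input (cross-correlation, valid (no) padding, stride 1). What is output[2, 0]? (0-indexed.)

4

The receptive field on the input at this output position is [-2.5 3.6 / 4.4 0.7]. Elementwise product with the kernel and sum: -2.5·1 + 3.6·2 + 0.7·-1.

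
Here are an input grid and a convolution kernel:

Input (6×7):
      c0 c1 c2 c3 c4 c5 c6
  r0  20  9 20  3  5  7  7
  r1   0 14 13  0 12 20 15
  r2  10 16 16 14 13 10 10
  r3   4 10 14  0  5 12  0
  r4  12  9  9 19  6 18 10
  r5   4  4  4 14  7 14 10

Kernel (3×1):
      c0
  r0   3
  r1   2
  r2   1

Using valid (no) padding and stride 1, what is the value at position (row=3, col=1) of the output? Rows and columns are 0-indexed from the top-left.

52

The receptive field on the input at this output position is [10 / 9 / 4]. Elementwise product with the kernel and sum: 10·3 + 9·2 + 4·1.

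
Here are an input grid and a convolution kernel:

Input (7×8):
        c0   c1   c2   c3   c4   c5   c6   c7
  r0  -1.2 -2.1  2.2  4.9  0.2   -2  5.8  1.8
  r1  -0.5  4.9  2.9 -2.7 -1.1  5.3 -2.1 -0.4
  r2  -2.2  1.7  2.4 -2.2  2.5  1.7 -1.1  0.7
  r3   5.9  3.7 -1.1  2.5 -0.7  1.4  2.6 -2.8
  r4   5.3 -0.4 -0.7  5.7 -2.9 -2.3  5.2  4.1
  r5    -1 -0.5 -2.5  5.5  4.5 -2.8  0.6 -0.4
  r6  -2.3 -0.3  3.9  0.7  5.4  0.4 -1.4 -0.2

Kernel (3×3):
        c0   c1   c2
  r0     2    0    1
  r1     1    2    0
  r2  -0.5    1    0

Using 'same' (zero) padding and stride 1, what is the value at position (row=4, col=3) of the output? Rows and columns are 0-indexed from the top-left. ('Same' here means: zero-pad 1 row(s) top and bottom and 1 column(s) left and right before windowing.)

The receptive field on the zero-padded input at this output position is [-1.1 2.5 -0.7 / -0.7 5.7 -2.9 / -2.5 5.5 4.5]. Elementwise product with the kernel and sum: -1.1·2 + -0.7·1 + -0.7·1 + 5.7·2 + -2.5·-0.5 + 5.5·1.

14.55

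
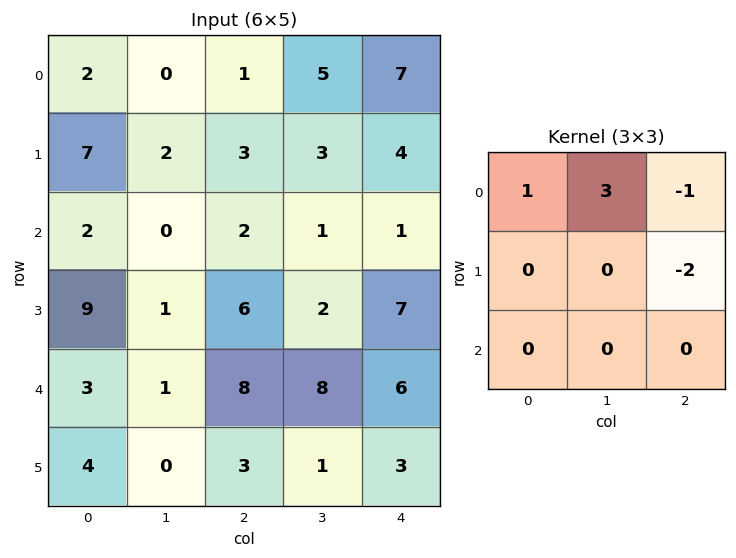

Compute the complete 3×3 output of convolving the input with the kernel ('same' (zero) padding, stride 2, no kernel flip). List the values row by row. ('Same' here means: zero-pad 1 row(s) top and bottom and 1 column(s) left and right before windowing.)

0 -10 0
19 6 15
24 1 23

Output[0,0]: The receptive field on the zero-padded input at this output position is [0 0 0 / 0 2 0 / 0 7 2]. Elementwise product with the kernel and sum: 0·1 + 0·3 + 0·-1 + 0·-2.
Output[0,1]: The receptive field on the zero-padded input at this output position is [0 0 0 / 0 1 5 / 2 3 3]. Elementwise product with the kernel and sum: 0·1 + 0·3 + 0·-1 + 5·-2.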